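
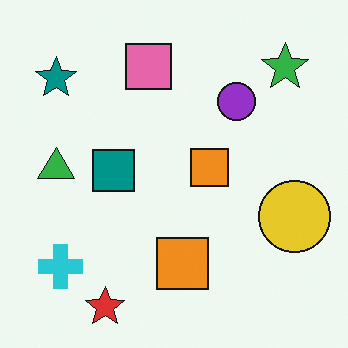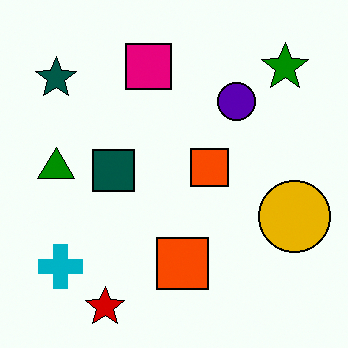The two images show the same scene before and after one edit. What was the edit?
The second image is the first boosted in contrast.

Tones are pushed away from mid-grey across the whole image — a global contrast change.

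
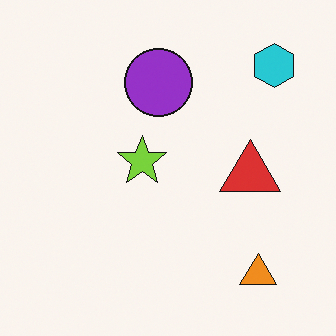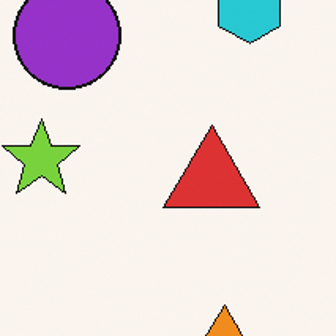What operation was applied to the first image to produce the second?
The transformation is: cropped to a modestly smaller region and rescaled.

The visible shapes are larger and the field of view is narrower; shapes near the original edges may be partly or wholly outside the frame — a crop-and-rescale.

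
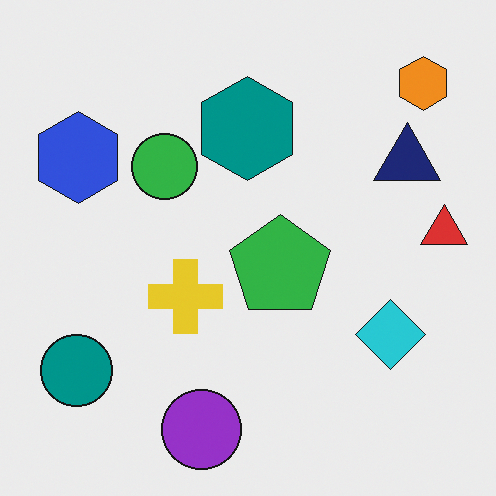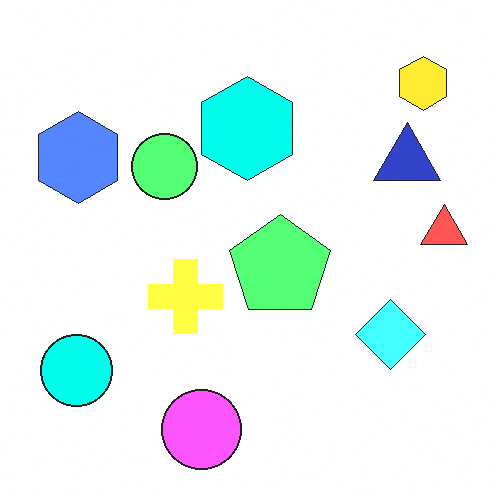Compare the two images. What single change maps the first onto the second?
The transformation is: brightened a lot.

Every pixel — background and shapes alike — is uniformly brightened.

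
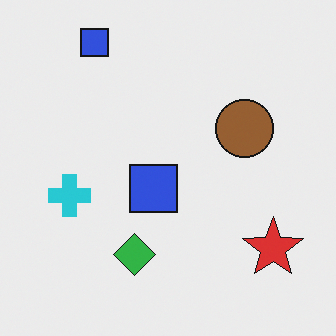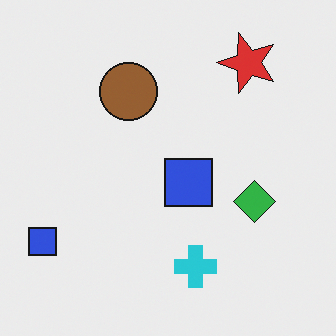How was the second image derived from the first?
This is the original image rotated 90° counter-clockwise.

The red star sits in the bottom-right of the first image and the top-right of the second — consistent with a whole-image 90° counter-clockwise rotation.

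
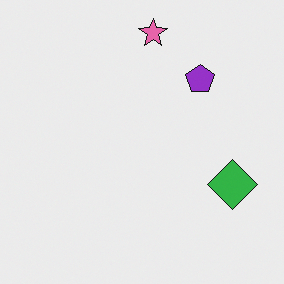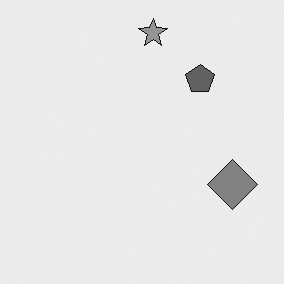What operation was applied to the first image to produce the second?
This is the original image converted to grayscale.

All color is removed — every shape is now a shade of grey.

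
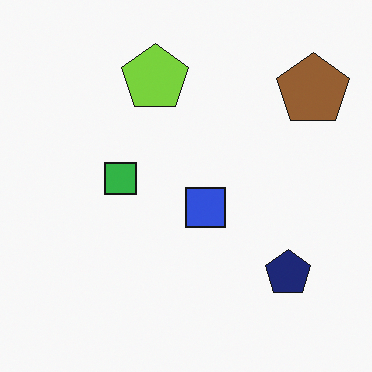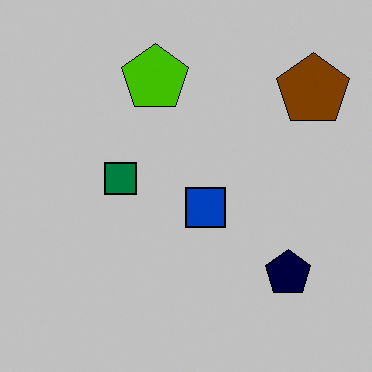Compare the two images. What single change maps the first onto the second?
The second image is the first heavily posterized to just a handful of flat colors.

Each flat color has snapped to a coarser quantized level — most visibly, the near-white background has dropped to a flat grey.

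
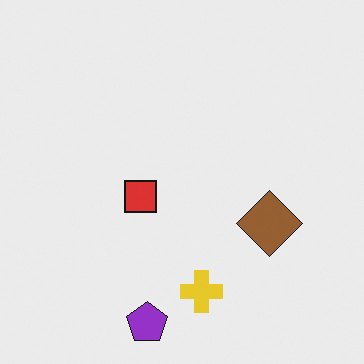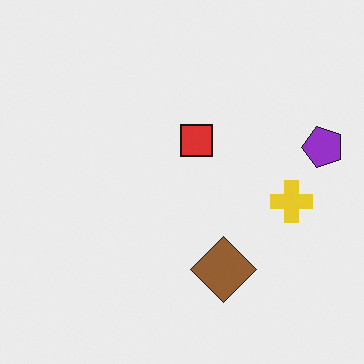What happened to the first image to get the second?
It was transposed (reflected across the top-left ↔ bottom-right diagonal).

Shapes have swapped their row and column positions — what was in the top-right is now in the bottom-left — a diagonal reflection.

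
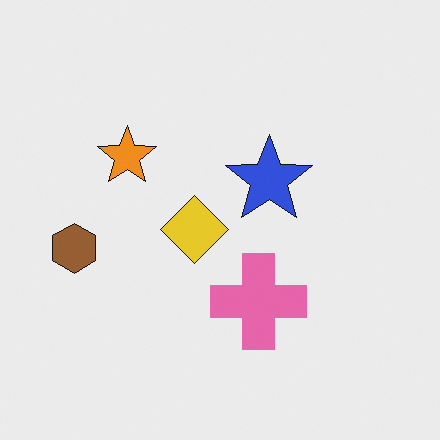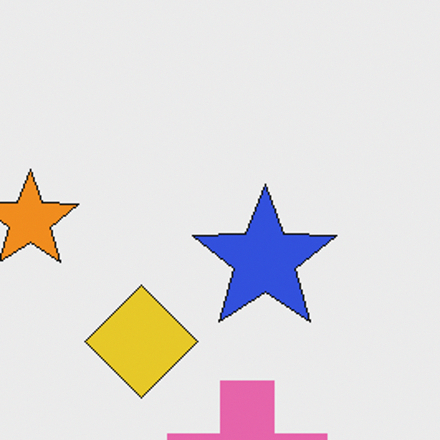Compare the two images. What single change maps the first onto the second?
The transformation is: cropped tightly and scaled back up.

The visible shapes are larger and the field of view is narrower; shapes near the original edges may be partly or wholly outside the frame — a crop-and-rescale.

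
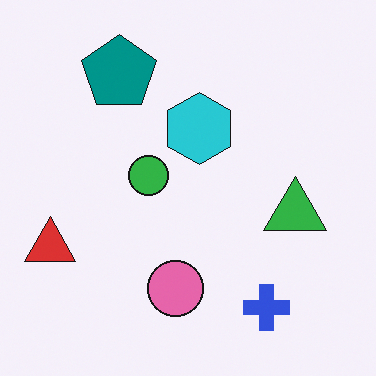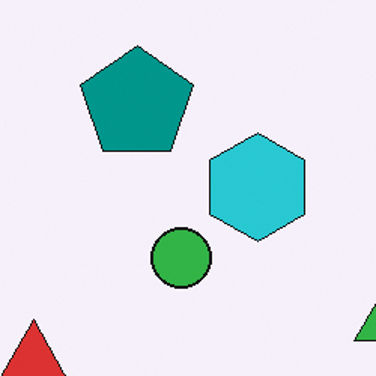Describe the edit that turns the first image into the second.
The transformation is: cropped slightly and scaled back up.

The visible shapes are larger and the field of view is narrower; shapes near the original edges may be partly or wholly outside the frame — a crop-and-rescale.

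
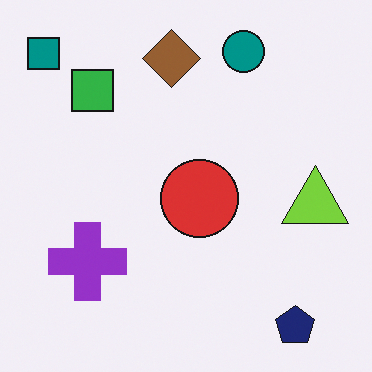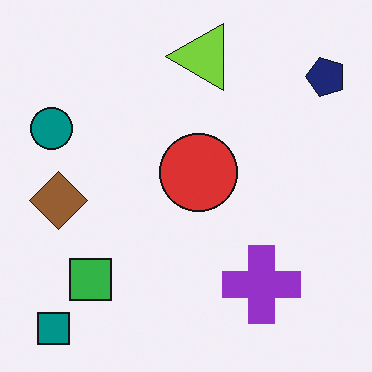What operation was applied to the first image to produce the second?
The image was rotated 90° counter-clockwise.

The teal square sits in the top-left of the first image and the bottom-left of the second — consistent with a whole-image 90° counter-clockwise rotation.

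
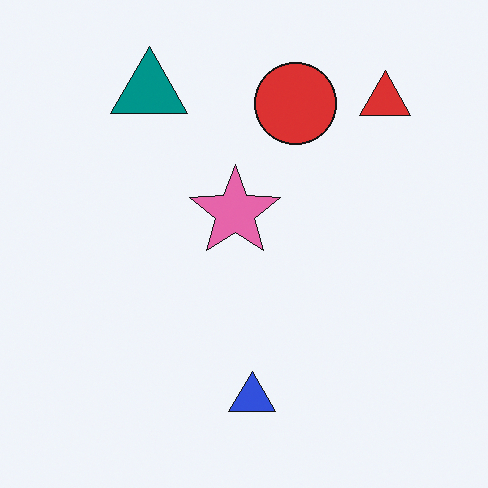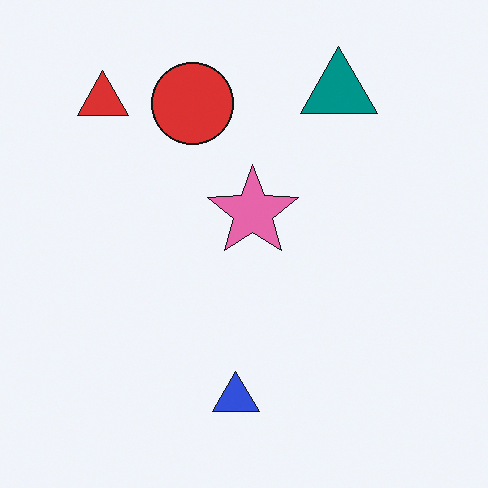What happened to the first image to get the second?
This is the original image flipped horizontally (left ↔ right).

The red triangle is in the top-right of the first image and the top-left of the second — shapes on opposite sides of the vertical midline have swapped in a mirror flip.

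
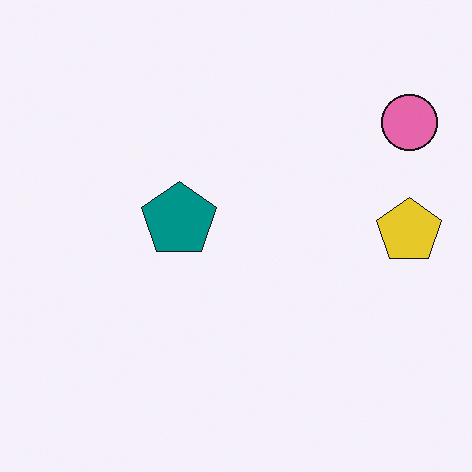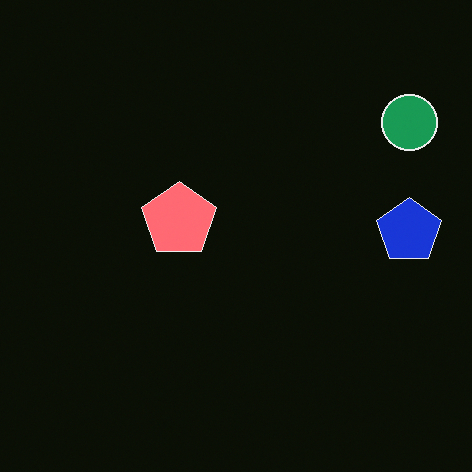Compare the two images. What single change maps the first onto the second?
The transformation is: color-inverted (negative).

The light background has become dark and every shape's color is its complement — a photographic negative.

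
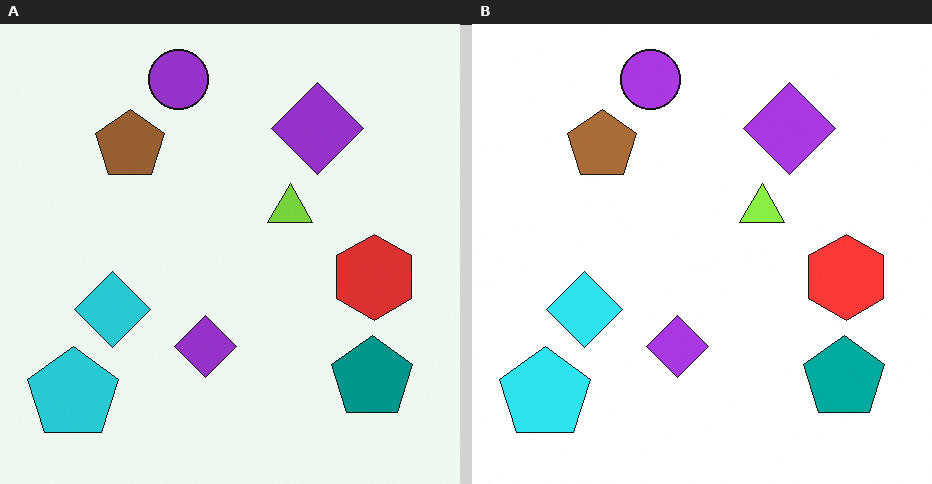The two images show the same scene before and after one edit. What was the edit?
It was brightened a little.

Every pixel — background and shapes alike — is uniformly brightened.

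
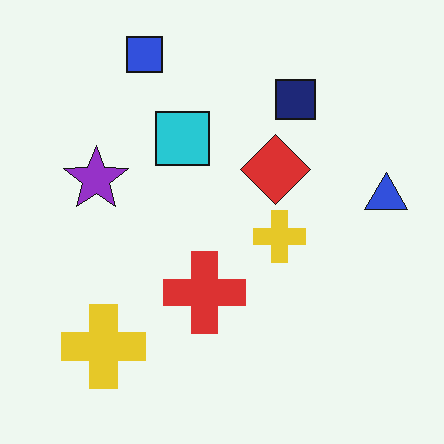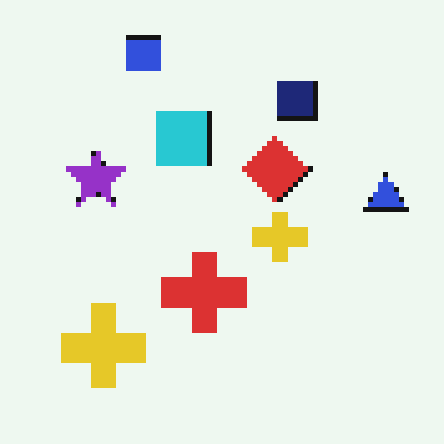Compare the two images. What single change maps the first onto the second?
Lightly pixelated (a mild mosaic effect).

Shapes are reduced to large square blocks; fine edges and outlines are lost — a downscale-then-upscale (mosaic) effect.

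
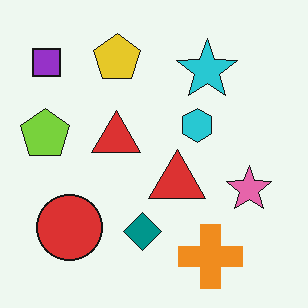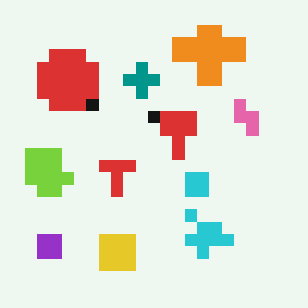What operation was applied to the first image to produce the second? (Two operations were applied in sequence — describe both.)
It was flipped vertically (top ↔ bottom), then heavily pixelated into large blocks.

The orange cross is in the bottom-right of the first image and the top-right of the second — shapes on opposite sides of the horizontal midline have swapped in a mirror flip. Shapes are reduced to large square blocks; fine edges and outlines are lost — a downscale-then-upscale (mosaic) effect.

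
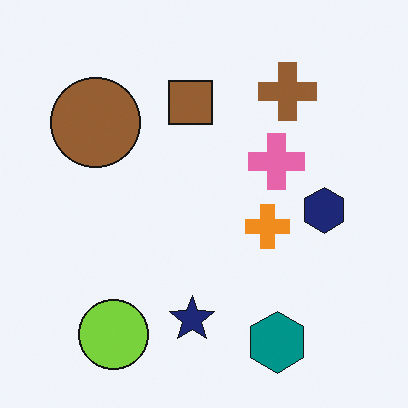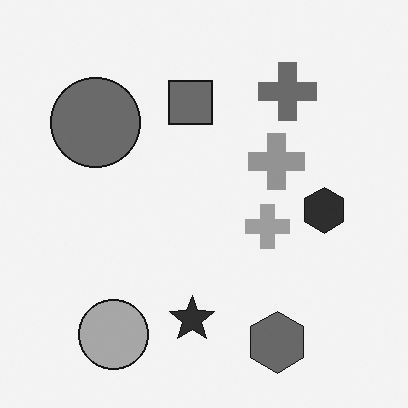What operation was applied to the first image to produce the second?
The image was converted to grayscale.

All color is removed — every shape is now a shade of grey.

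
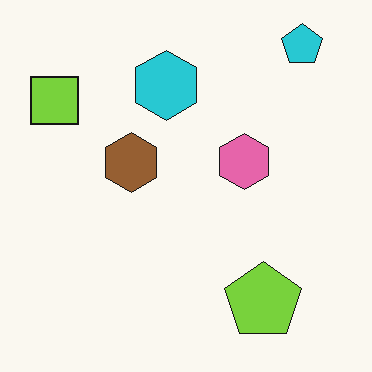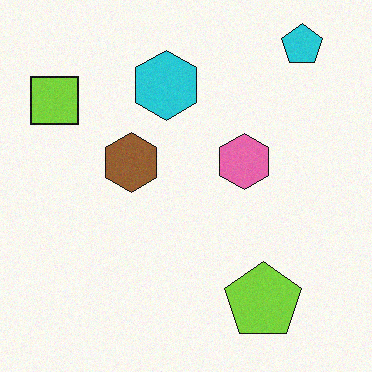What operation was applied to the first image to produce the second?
It was degraded with subtle gaussian noise.

Random speckle covers the whole image, including the flat background.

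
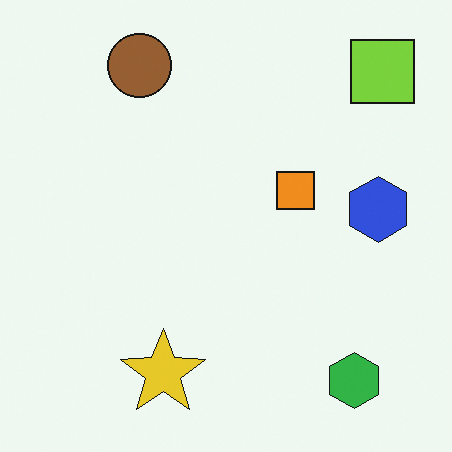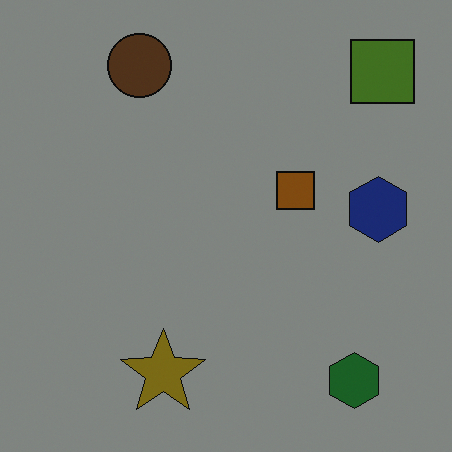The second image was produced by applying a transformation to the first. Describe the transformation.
The image was darkened a lot.

Every pixel — background and shapes alike — is uniformly darkened.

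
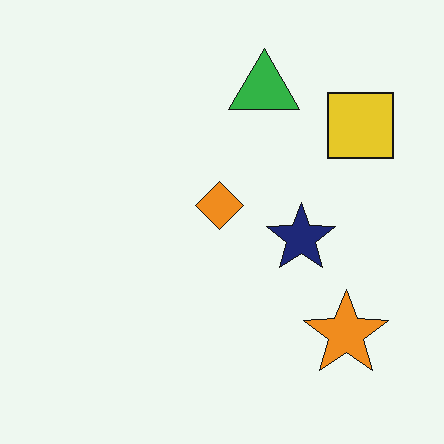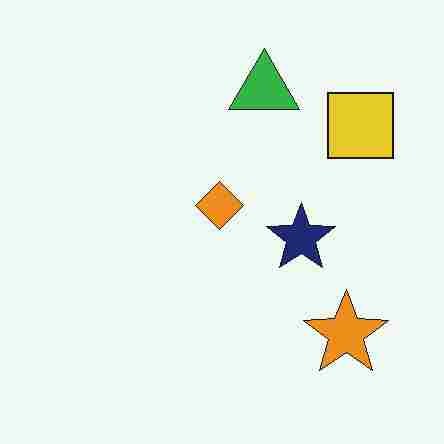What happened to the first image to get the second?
Degraded with heavy JPEG compression.

Blocky 8×8 compression artifacts appear around shape edges and the flat background shows ringing — characteristic JPEG degradation.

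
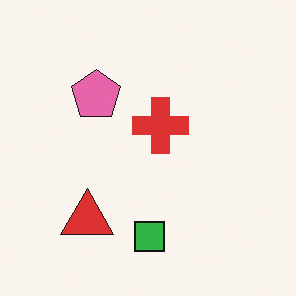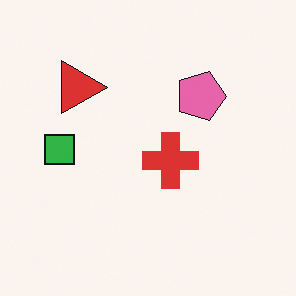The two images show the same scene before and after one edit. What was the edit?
The transformation is: rotated 90° clockwise.

The red triangle sits in the bottom-left of the first image and the top-left of the second — consistent with a whole-image 90° clockwise rotation.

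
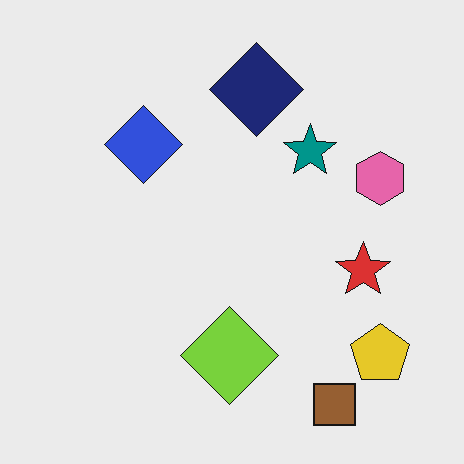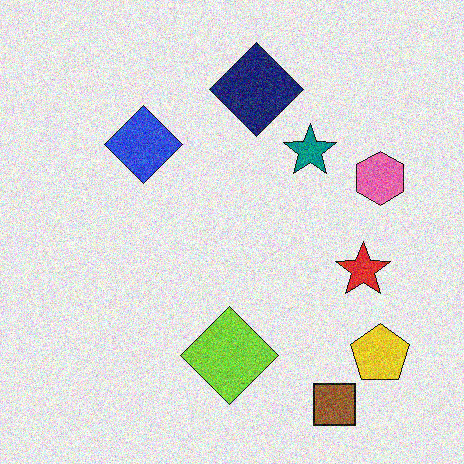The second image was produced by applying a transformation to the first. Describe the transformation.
Degraded with moderate additive noise.

Random speckle covers the whole image, including the flat background.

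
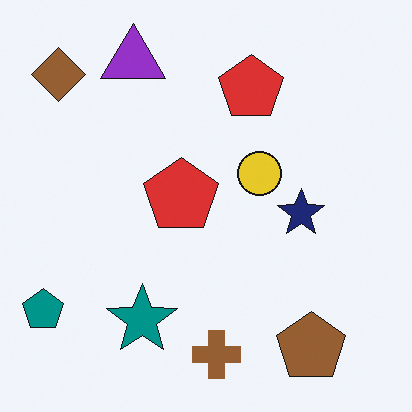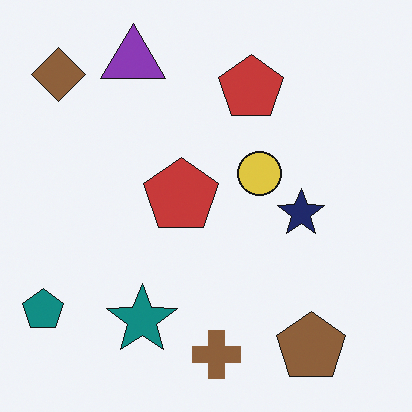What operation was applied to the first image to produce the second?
The image was slightly desaturated.

All colors are more muted and greyish — a global saturation change.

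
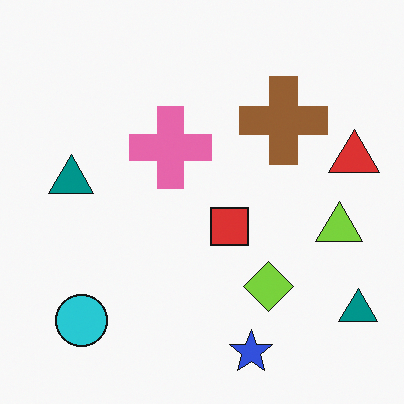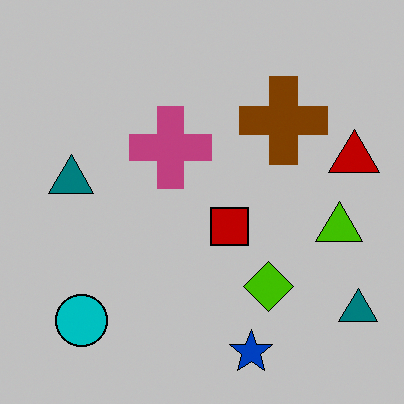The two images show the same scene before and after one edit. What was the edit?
The transformation is: aggressively posterized.

Each flat color has snapped to a coarser quantized level — most visibly, the near-white background has dropped to a flat grey.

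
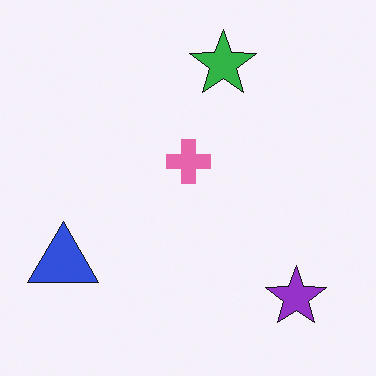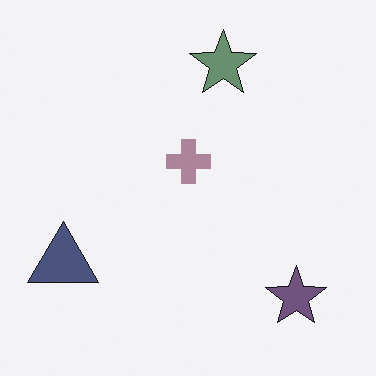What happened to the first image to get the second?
Made much more muted (saturation change).

All colors are more muted and greyish — a global saturation change.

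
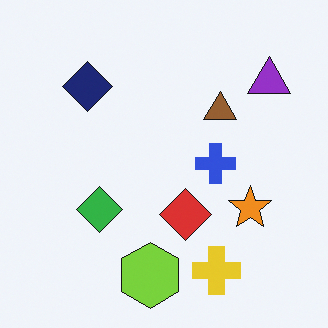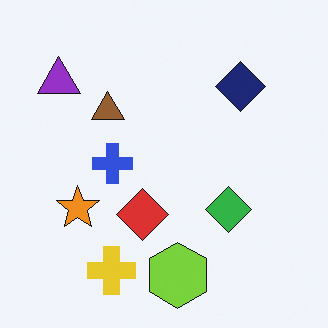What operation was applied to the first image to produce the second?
This is the original image flipped horizontally (left ↔ right).

The purple triangle is in the top-right of the first image and the top-left of the second — shapes on opposite sides of the vertical midline have swapped in a mirror flip.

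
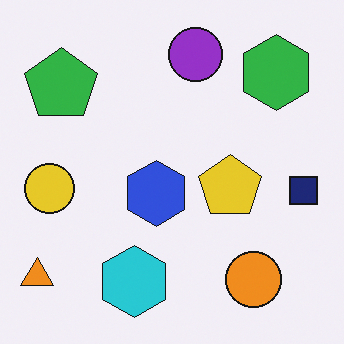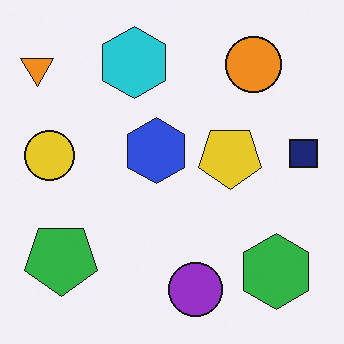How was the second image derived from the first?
Flipped vertically (top ↔ bottom).

The purple circle is in the top of the first image and the bottom of the second — shapes on opposite sides of the horizontal midline have swapped in a mirror flip.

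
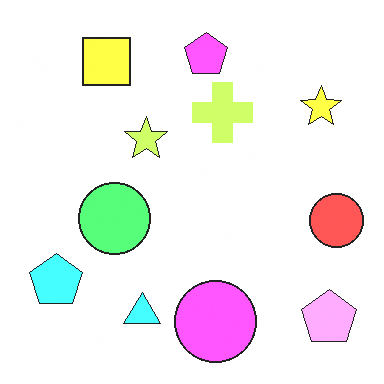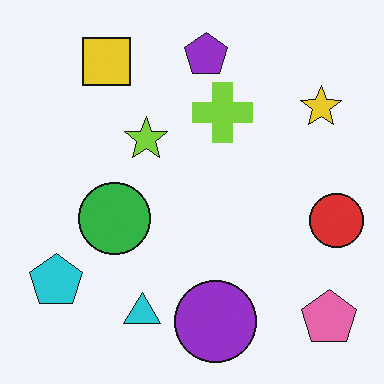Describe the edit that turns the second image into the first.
This is the original image brightened a lot.

Every pixel — background and shapes alike — is uniformly brightened.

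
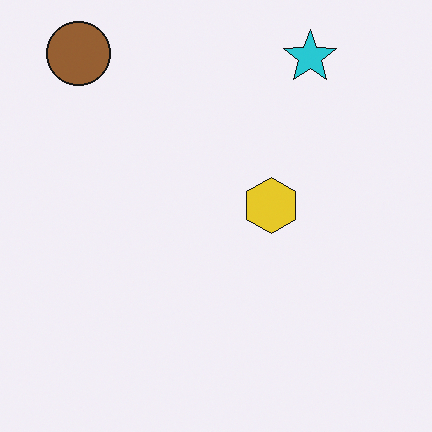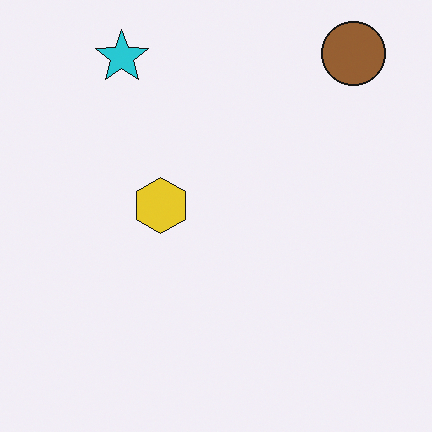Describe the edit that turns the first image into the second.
It was flipped horizontally (left ↔ right).

The brown circle is in the top-left of the first image and the top-right of the second — shapes on opposite sides of the vertical midline have swapped in a mirror flip.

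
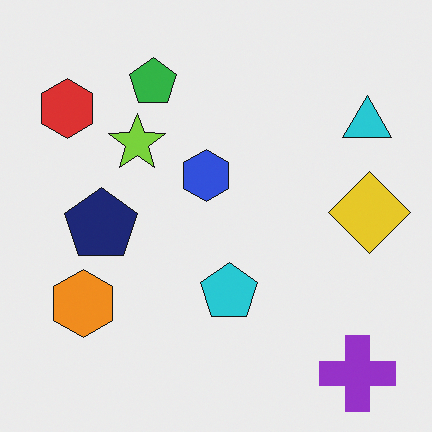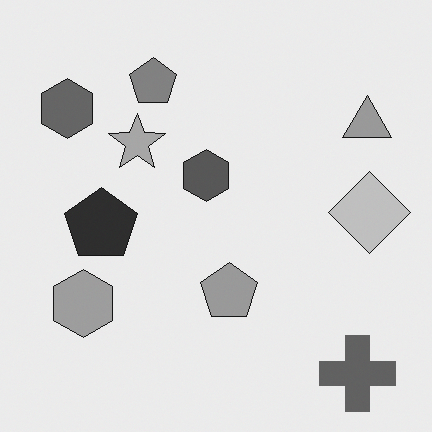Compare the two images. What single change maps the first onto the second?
The transformation is: converted to grayscale.

All color is removed — every shape is now a shade of grey.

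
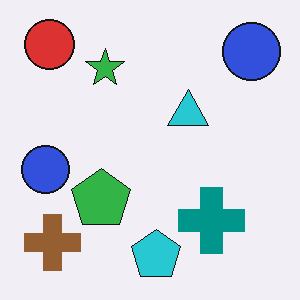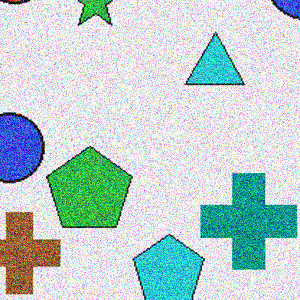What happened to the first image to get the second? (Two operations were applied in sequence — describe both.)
The transformation is: cropped to a modestly smaller region and rescaled, then degraded with a thick layer of grain.

The visible shapes are larger and the field of view is narrower; shapes near the original edges may be partly or wholly outside the frame — a crop-and-rescale. Random speckle covers the whole image, including the flat background.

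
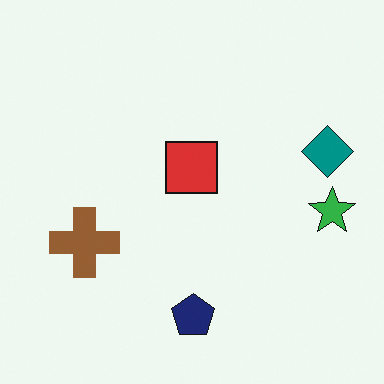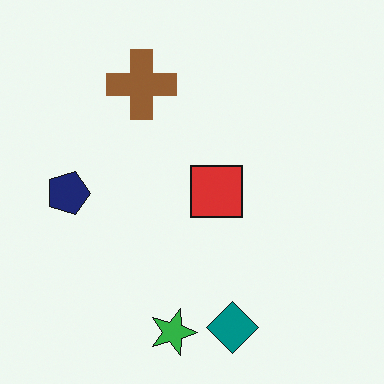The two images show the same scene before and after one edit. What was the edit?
This is the original image rotated 90° clockwise.

The green star sits in the right of the first image and the bottom of the second — consistent with a whole-image 90° clockwise rotation.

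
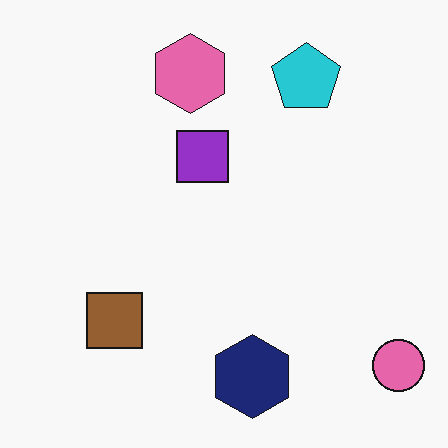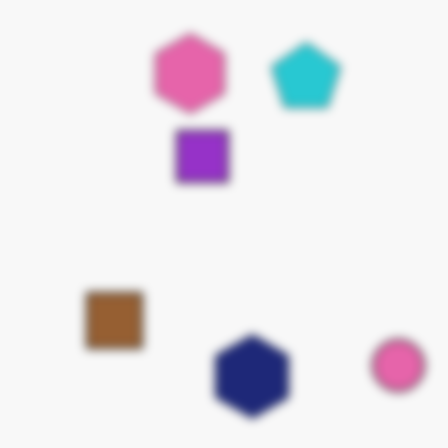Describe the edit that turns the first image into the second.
It was strongly gaussian-blurred.

Shape edges and outlines are uniformly softened across the whole image.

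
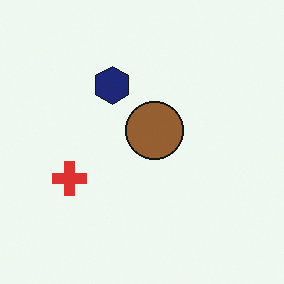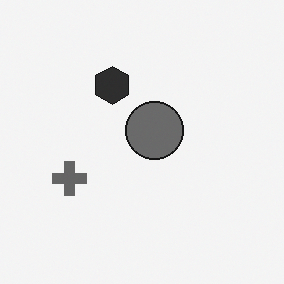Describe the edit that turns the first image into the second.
The transformation is: converted to grayscale.

All color is removed — every shape is now a shade of grey.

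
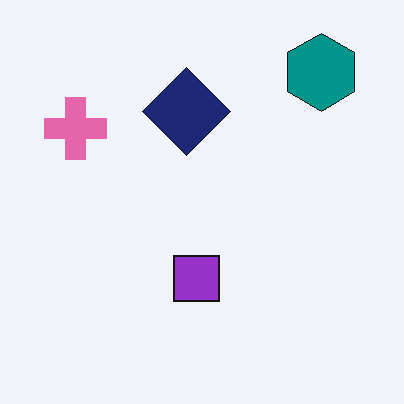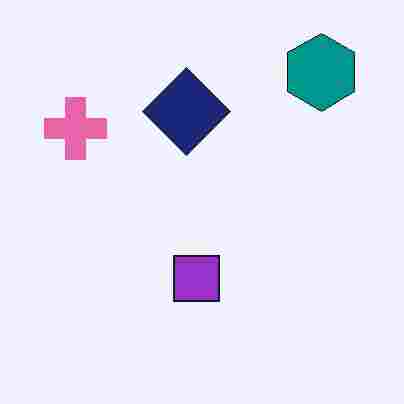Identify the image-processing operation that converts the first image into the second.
It was degraded with heavy JPEG compression.

Blocky 8×8 compression artifacts appear around shape edges and the flat background shows ringing — characteristic JPEG degradation.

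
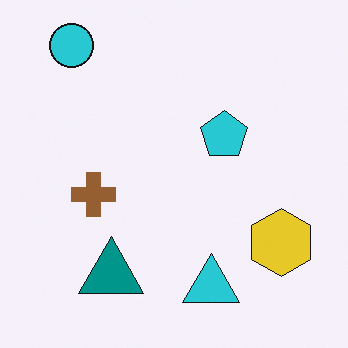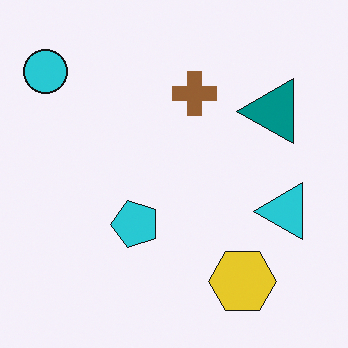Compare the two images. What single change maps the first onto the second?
The image was transposed (reflected across the top-left ↔ bottom-right diagonal).

Shapes have swapped their row and column positions — what was in the top-right is now in the bottom-left — a diagonal reflection.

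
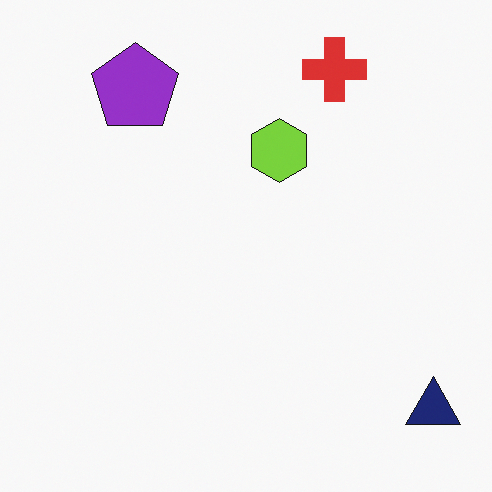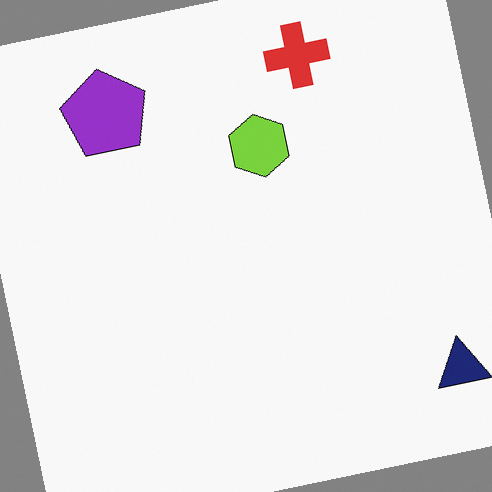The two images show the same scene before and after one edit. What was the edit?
Rotated counter-clockwise by a small amount.

Every shape is tilted by the same angle and the image corners show triangular fill wedges — a whole-image rotation by a non-right angle.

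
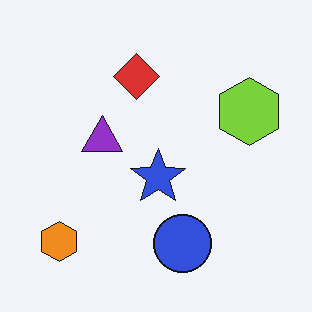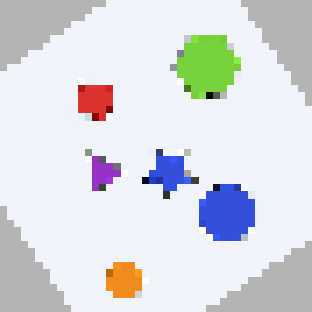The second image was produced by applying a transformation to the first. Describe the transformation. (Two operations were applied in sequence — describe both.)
This is the original image rotated counter-clockwise by a large amount — several tens of degrees, then moderately pixelated.

Every shape is tilted by the same angle and the image corners show triangular fill wedges — a whole-image rotation by a non-right angle. Shapes are reduced to large square blocks; fine edges and outlines are lost — a downscale-then-upscale (mosaic) effect.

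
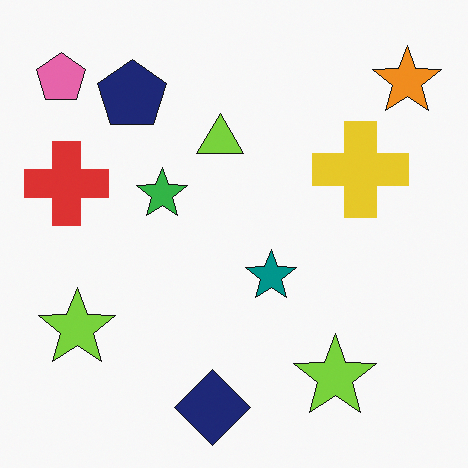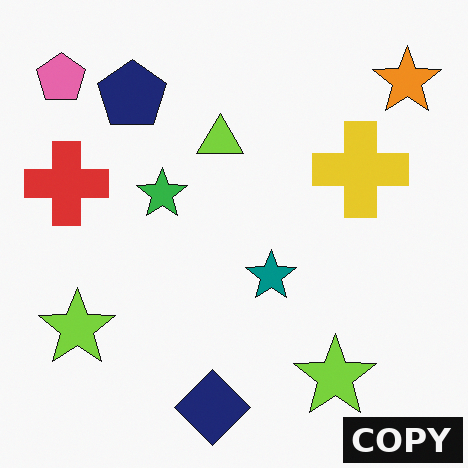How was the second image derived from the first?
This is the original image watermarked with the text "COPY" in the lower-right corner.

A dark label reading "COPY" appears in the lower-right corner.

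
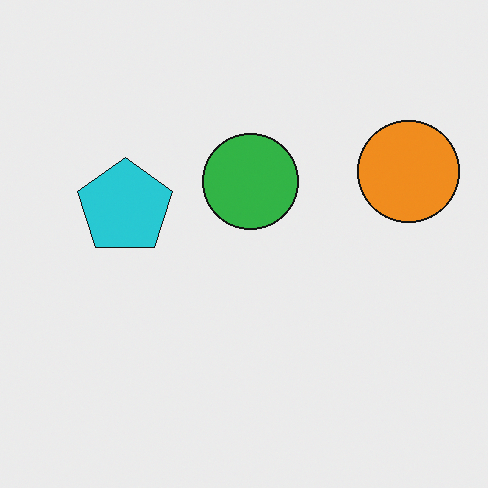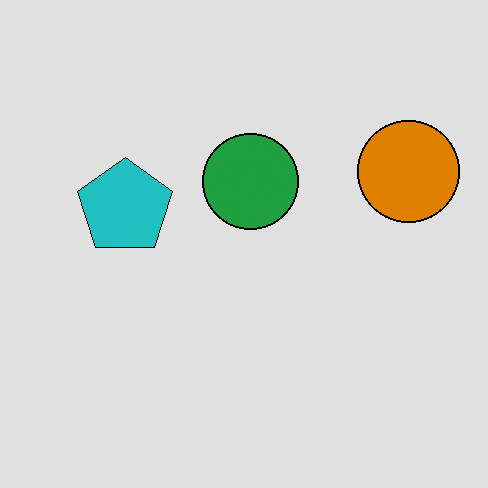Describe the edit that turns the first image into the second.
The image was moderately posterized.

Each flat color has snapped to a coarser quantized level — most visibly, the near-white background has dropped to a flat grey.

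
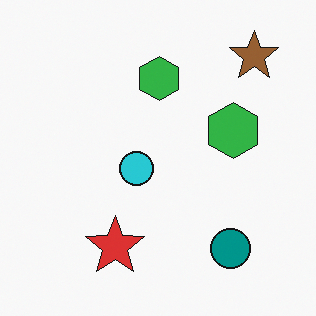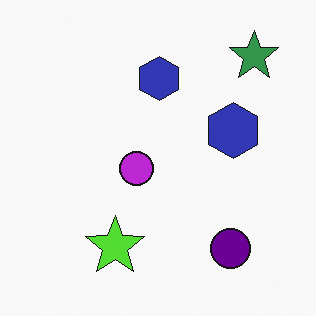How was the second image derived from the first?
The image was hue-shifted through roughly a third of the color wheel.

Every shape's color has rotated by the same amount around the hue wheel — a uniform hue shift.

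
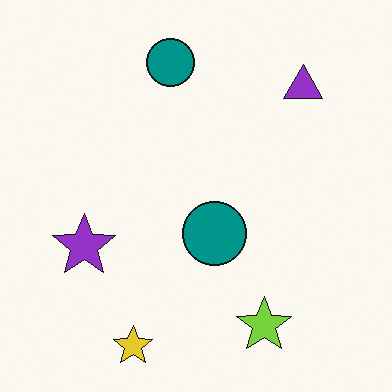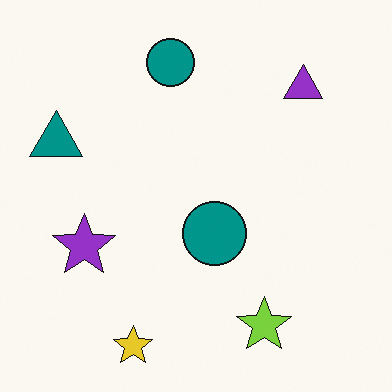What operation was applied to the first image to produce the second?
The transformation is: overlaid with an additional teal triangle.

A teal triangle appears in the second image that is absent from the first.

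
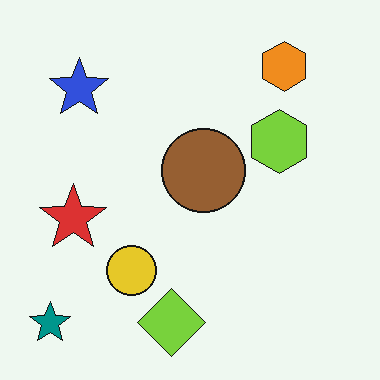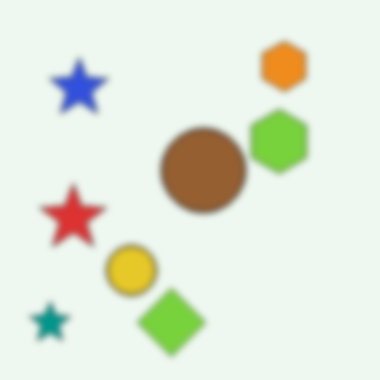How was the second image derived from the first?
The image was moderately blurred.

Shape edges and outlines are uniformly softened across the whole image.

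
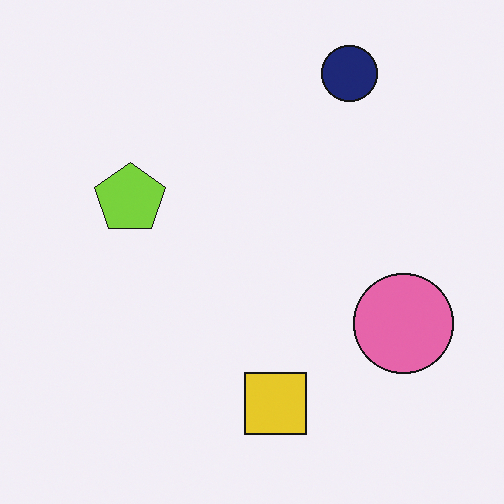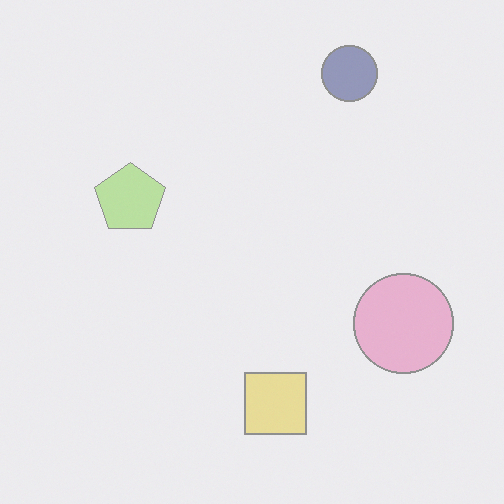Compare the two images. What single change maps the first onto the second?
The image was washed out (contrast reduced).

Tones are pushed toward mid-grey across the whole image — a global contrast change.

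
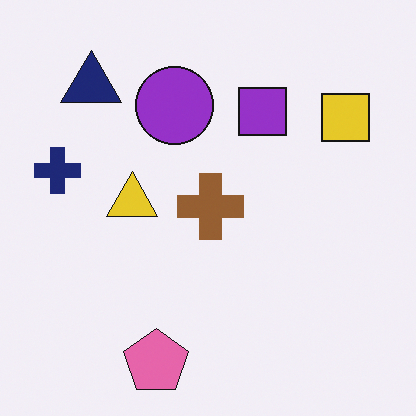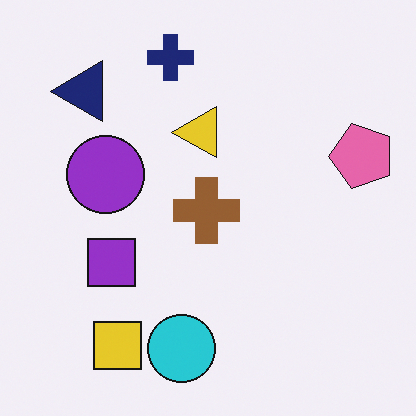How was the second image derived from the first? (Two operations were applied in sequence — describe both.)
It was transposed (reflected across the top-left ↔ bottom-right diagonal), then overlaid with an additional cyan circle.

Shapes have swapped their row and column positions — what was in the top-right is now in the bottom-left — a diagonal reflection. A cyan circle appears in the second image that is absent from the first.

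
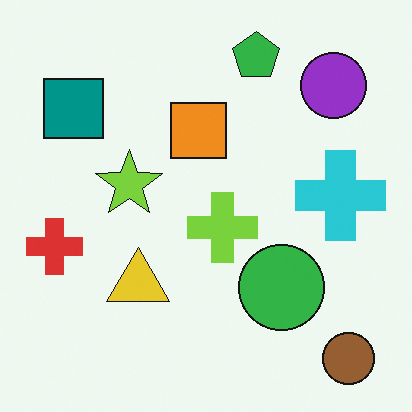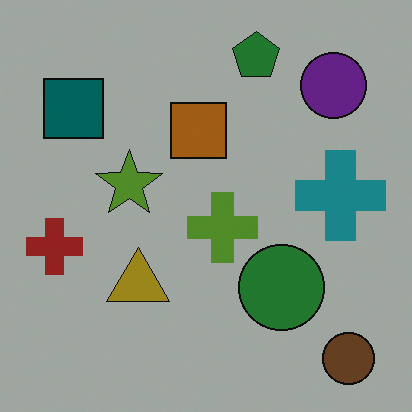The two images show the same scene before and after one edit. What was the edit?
Darkened a lot.

Every pixel — background and shapes alike — is uniformly darkened.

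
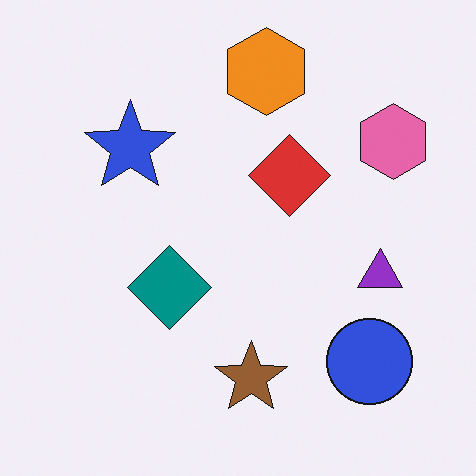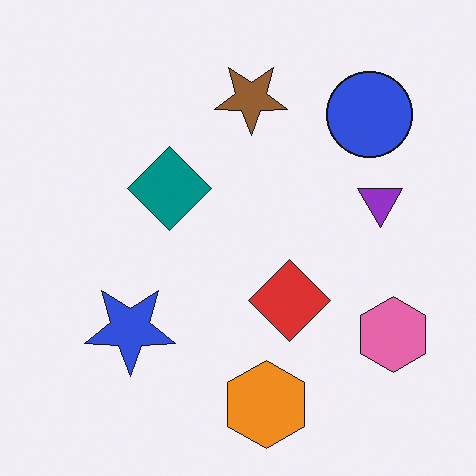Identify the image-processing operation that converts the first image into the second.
Flipped vertically (top ↔ bottom).

The orange hexagon is in the top of the first image and the bottom of the second — shapes on opposite sides of the horizontal midline have swapped in a mirror flip.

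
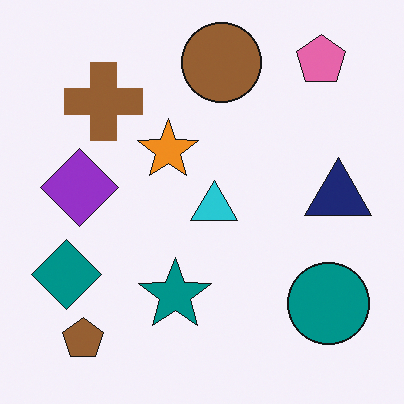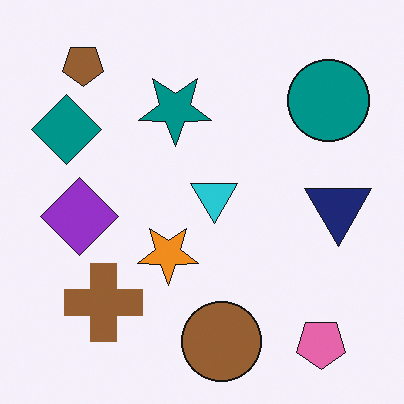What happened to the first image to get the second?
The transformation is: flipped vertically (top ↔ bottom).

The pink pentagon is in the top-right of the first image and the bottom-right of the second — shapes on opposite sides of the horizontal midline have swapped in a mirror flip.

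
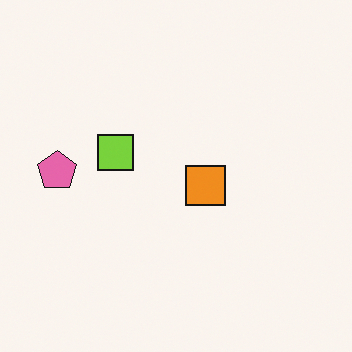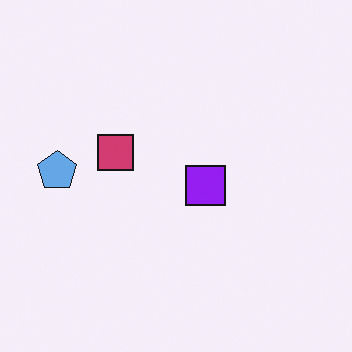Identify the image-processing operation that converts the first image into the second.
It was hue-shifted by a large amount.

Every shape's color has rotated by the same amount around the hue wheel — a uniform hue shift.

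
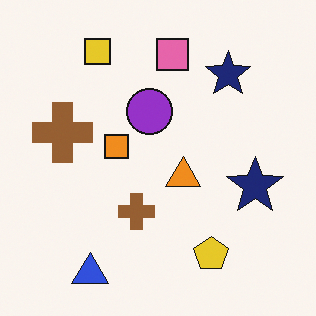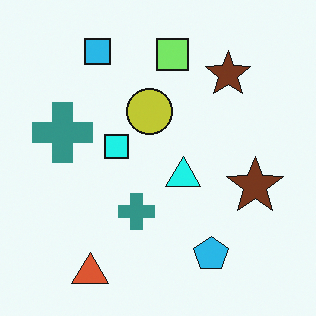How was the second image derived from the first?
The second image is the first hue-shifted by a moderate amount.

Every shape's color has rotated by the same amount around the hue wheel — a uniform hue shift.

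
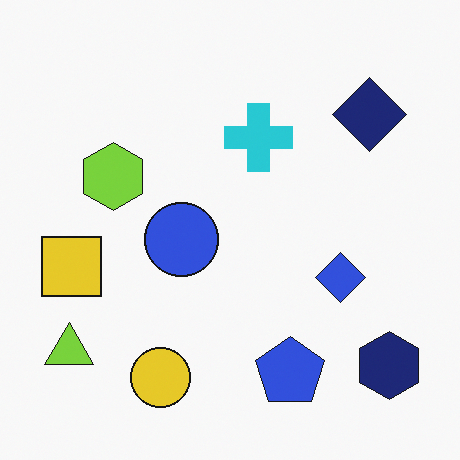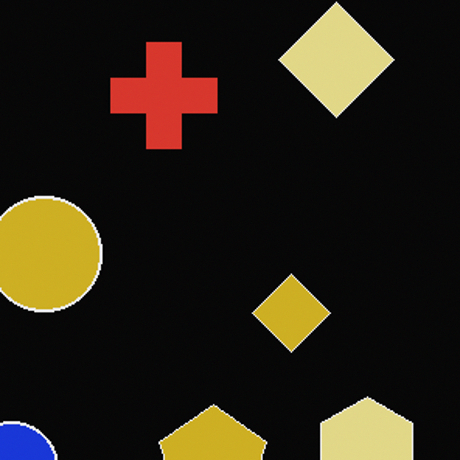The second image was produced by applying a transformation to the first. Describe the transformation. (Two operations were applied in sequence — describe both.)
The transformation is: cropped slightly and scaled back up, then color-inverted (negative).

The visible shapes are larger and the field of view is narrower; shapes near the original edges may be partly or wholly outside the frame — a crop-and-rescale. The light background has become dark and every shape's color is its complement — a photographic negative.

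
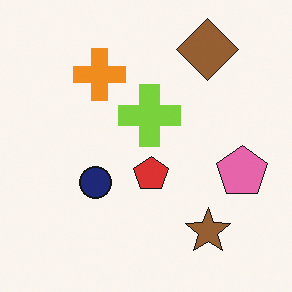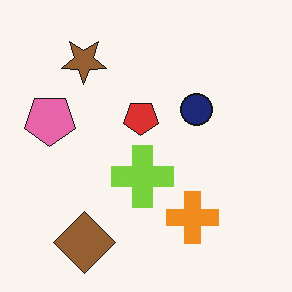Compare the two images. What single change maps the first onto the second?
The image was rotated 180°.

The brown diamond sits in the top-right of the first image and the bottom-left of the second — consistent with a whole-image 180° rotation.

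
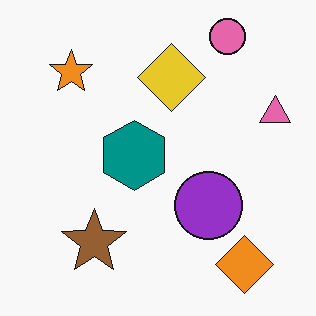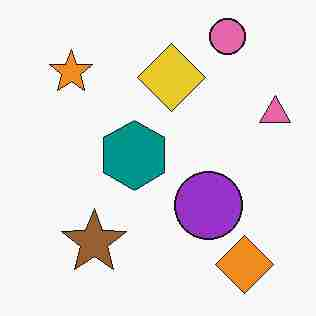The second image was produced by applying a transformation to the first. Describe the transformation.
The transformation is: degraded with heavy JPEG compression.

Blocky 8×8 compression artifacts appear around shape edges and the flat background shows ringing — characteristic JPEG degradation.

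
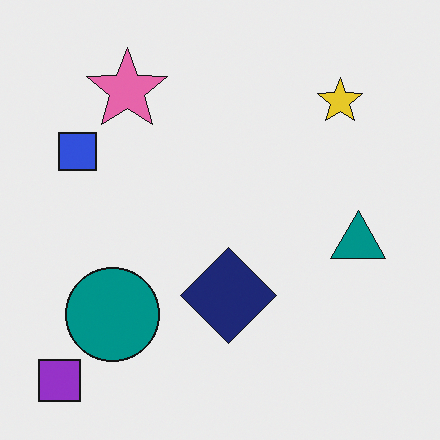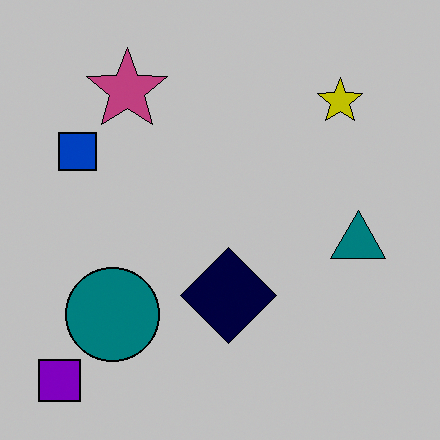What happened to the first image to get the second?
It was heavily posterized to just a handful of flat colors.

Each flat color has snapped to a coarser quantized level — most visibly, the near-white background has dropped to a flat grey.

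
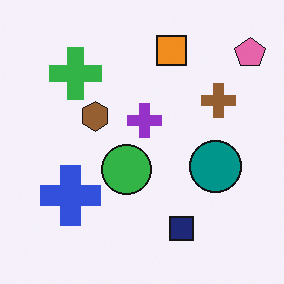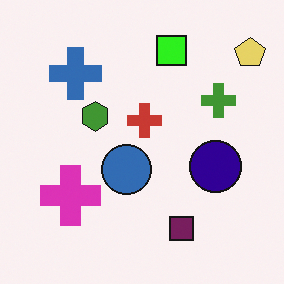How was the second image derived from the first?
The second image is the first hue-shifted through roughly a third of the color wheel.

Every shape's color has rotated by the same amount around the hue wheel — a uniform hue shift.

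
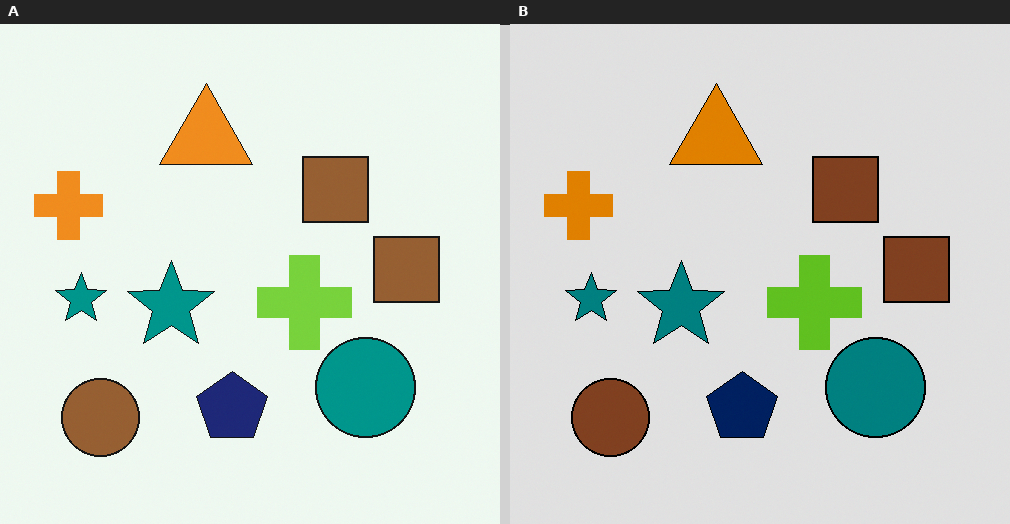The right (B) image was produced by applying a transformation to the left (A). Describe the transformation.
The right (B) image is the left (A) moderately posterized.

Each flat color has snapped to a coarser quantized level — most visibly, the near-white background has dropped to a flat grey.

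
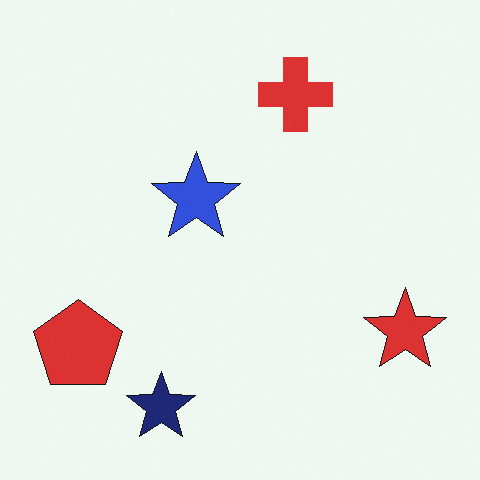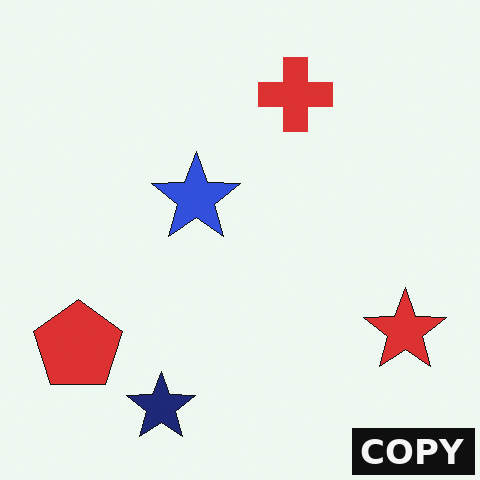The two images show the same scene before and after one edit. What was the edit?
This is the original image watermarked with the text "COPY" in the lower-right corner.

A dark label reading "COPY" appears in the lower-right corner.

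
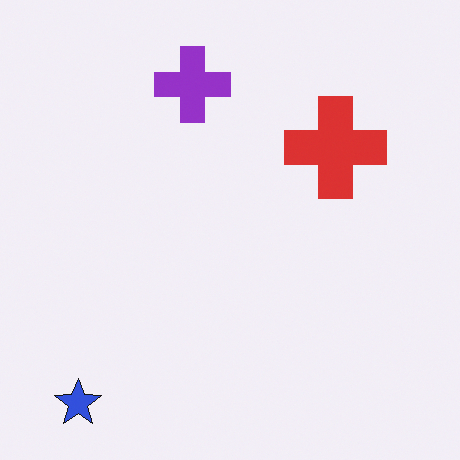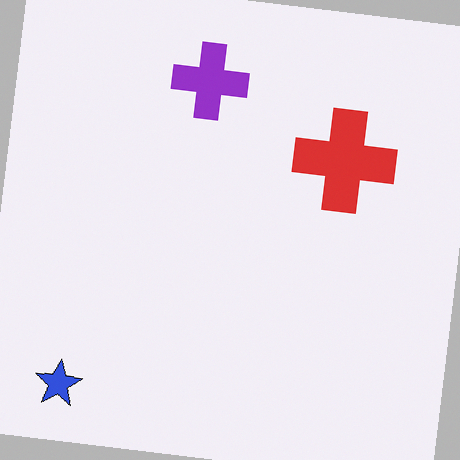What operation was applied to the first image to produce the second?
It was rotated clockwise by a small amount.

Every shape is tilted by the same angle and the image corners show triangular fill wedges — a whole-image rotation by a non-right angle.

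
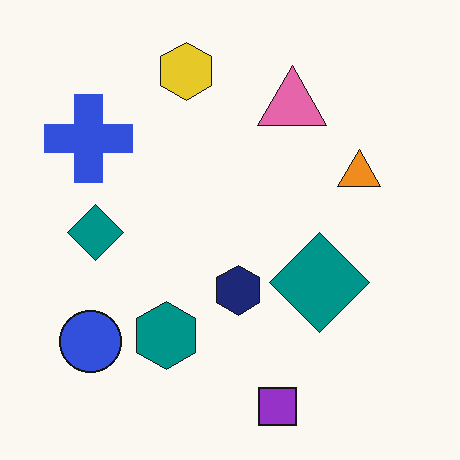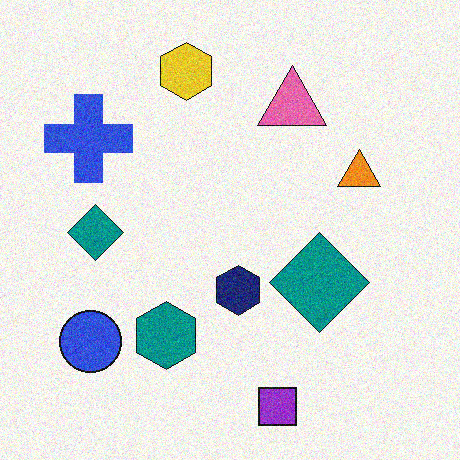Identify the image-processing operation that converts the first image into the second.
It was degraded with moderate additive noise.

Random speckle covers the whole image, including the flat background.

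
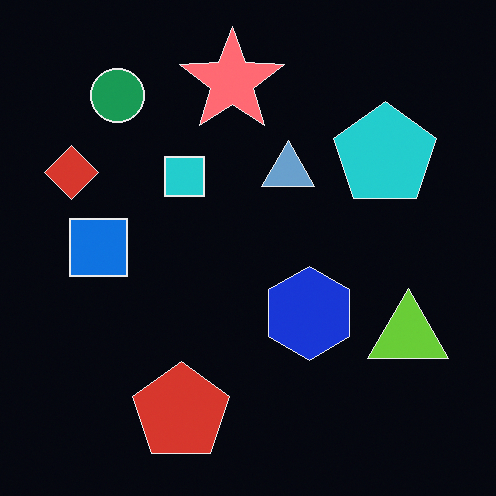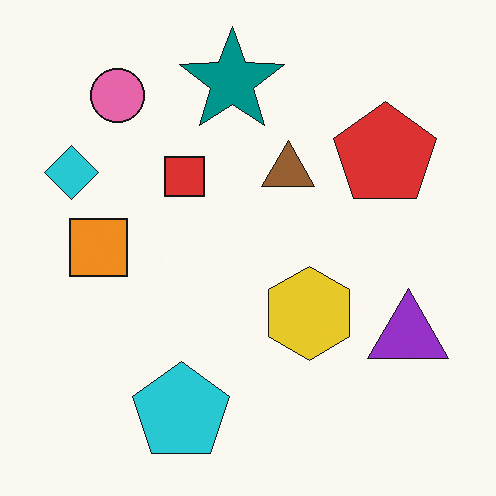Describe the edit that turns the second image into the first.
The image was color-inverted (negative).

The light background has become dark and every shape's color is its complement — a photographic negative.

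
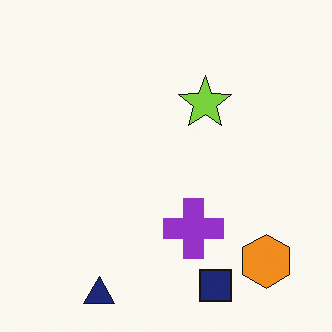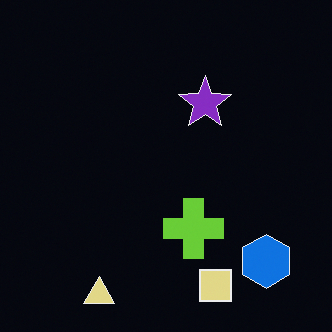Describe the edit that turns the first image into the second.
The transformation is: color-inverted (negative).

The light background has become dark and every shape's color is its complement — a photographic negative.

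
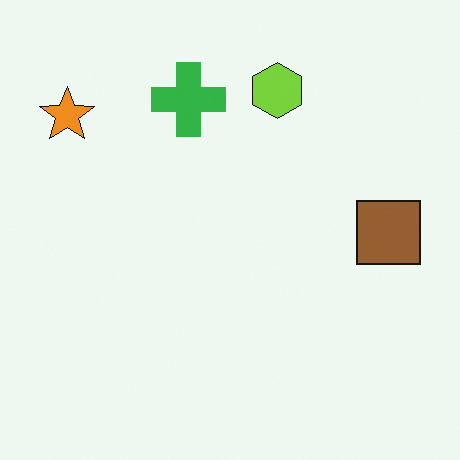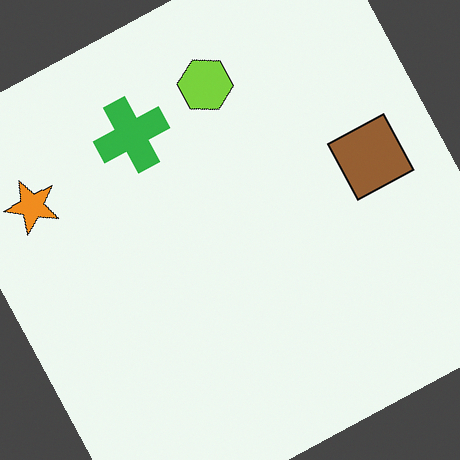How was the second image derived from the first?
The image was rotated counter-clockwise by a clearly visible amount.

Every shape is tilted by the same angle and the image corners show triangular fill wedges — a whole-image rotation by a non-right angle.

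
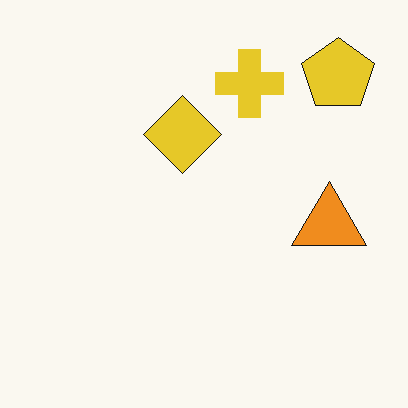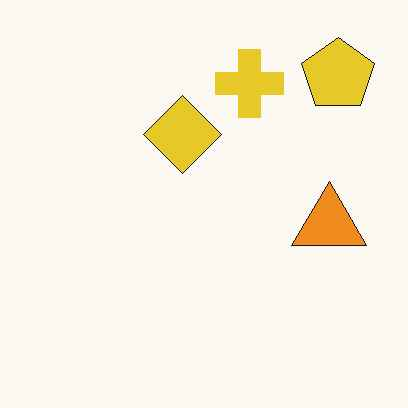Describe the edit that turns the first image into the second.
The second image is the first JPEG-compressed with visible artifacts.

Blocky 8×8 compression artifacts appear around shape edges and the flat background shows ringing — characteristic JPEG degradation.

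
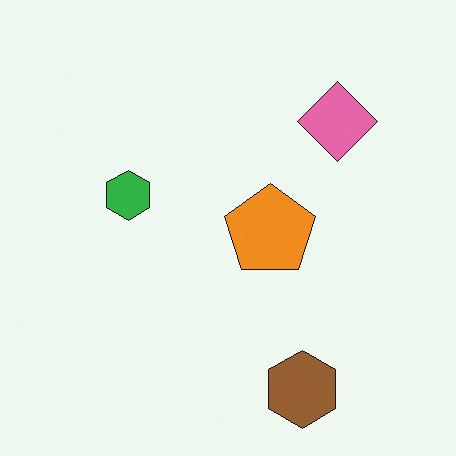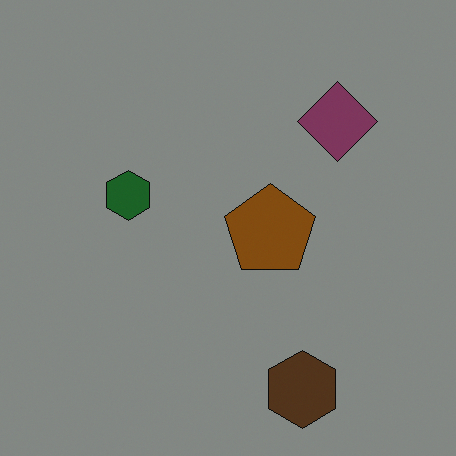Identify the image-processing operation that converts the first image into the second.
The transformation is: darkened a lot.

Every pixel — background and shapes alike — is uniformly darkened.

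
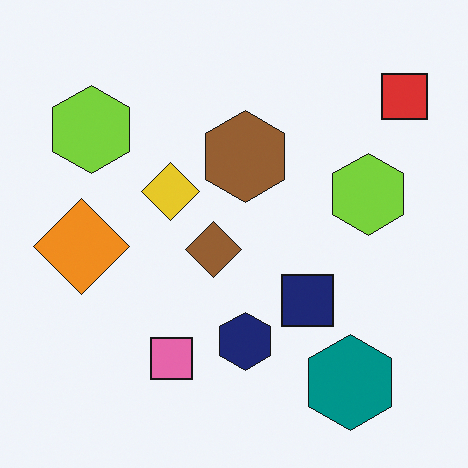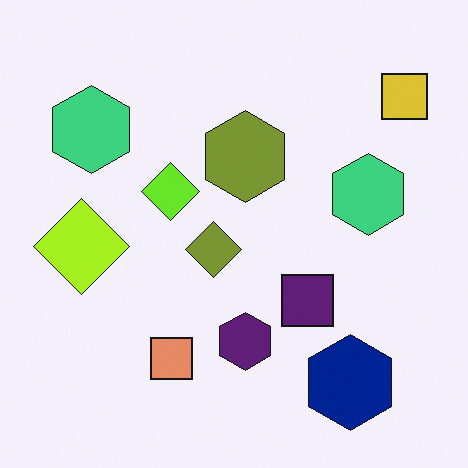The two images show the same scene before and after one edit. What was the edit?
The image was hue-shifted slightly.

Every shape's color has rotated by the same amount around the hue wheel — a uniform hue shift.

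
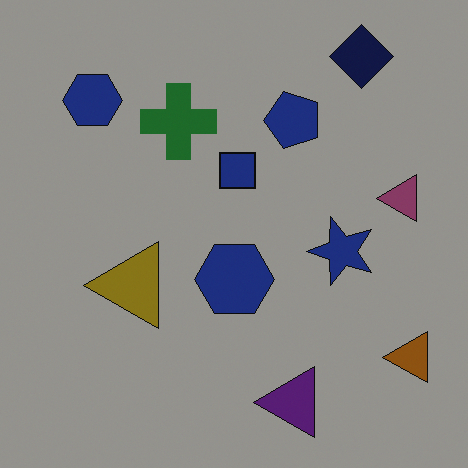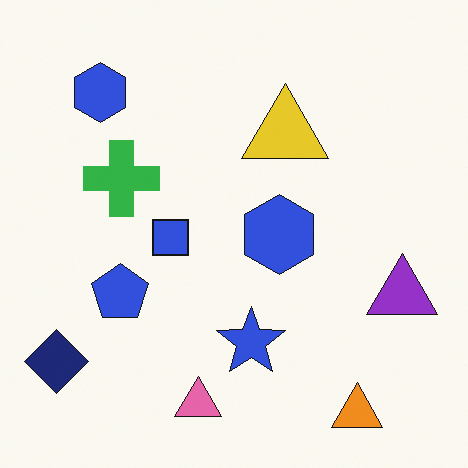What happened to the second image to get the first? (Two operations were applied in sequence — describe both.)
The transformation is: darkened a lot, then transposed (reflected across the top-left ↔ bottom-right diagonal).

Every pixel — background and shapes alike — is uniformly darkened. Shapes have swapped their row and column positions — what was in the top-right is now in the bottom-left — a diagonal reflection.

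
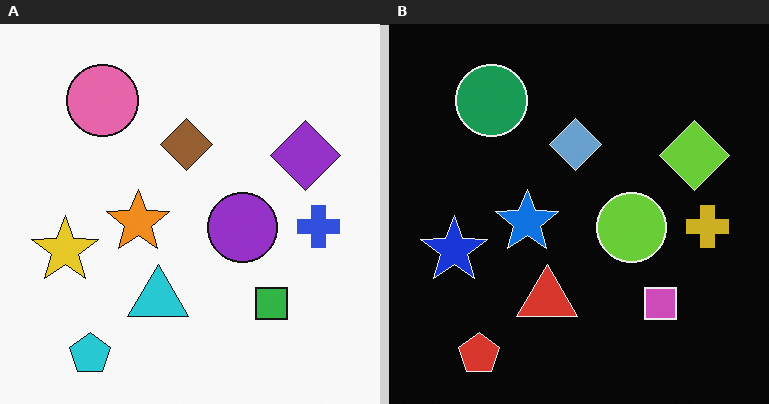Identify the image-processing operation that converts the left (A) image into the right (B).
The transformation is: color-inverted (negative).

The light background has become dark and every shape's color is its complement — a photographic negative.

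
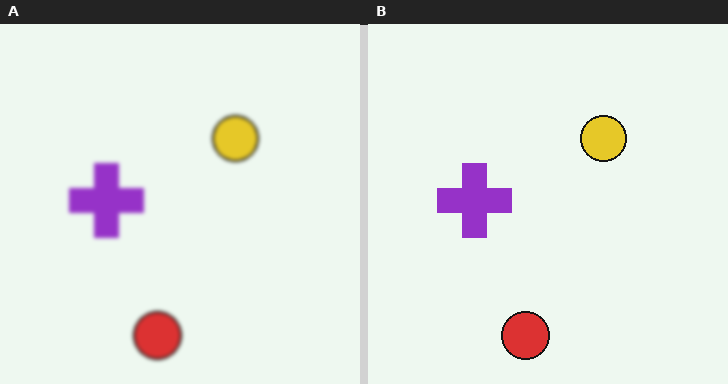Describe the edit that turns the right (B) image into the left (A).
The image was slightly softened.

Shape edges and outlines are uniformly softened across the whole image.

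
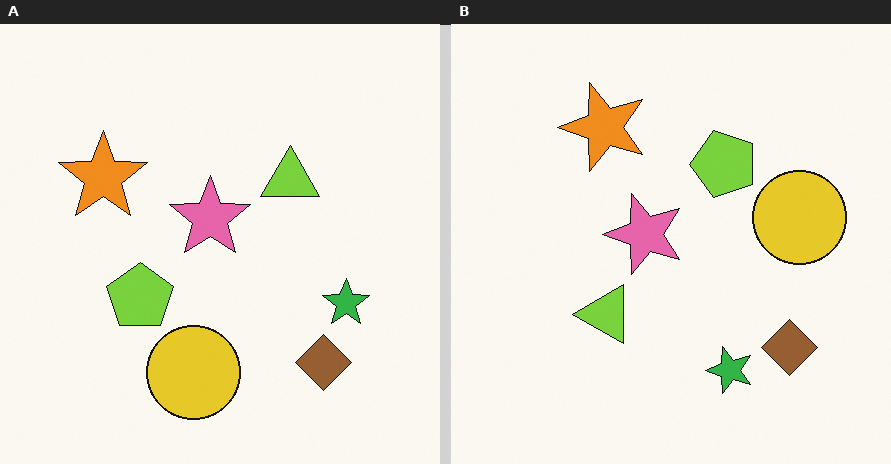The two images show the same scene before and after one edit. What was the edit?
Transposed (reflected across the top-left ↔ bottom-right diagonal).

Shapes have swapped their row and column positions — what was in the top-right is now in the bottom-left — a diagonal reflection.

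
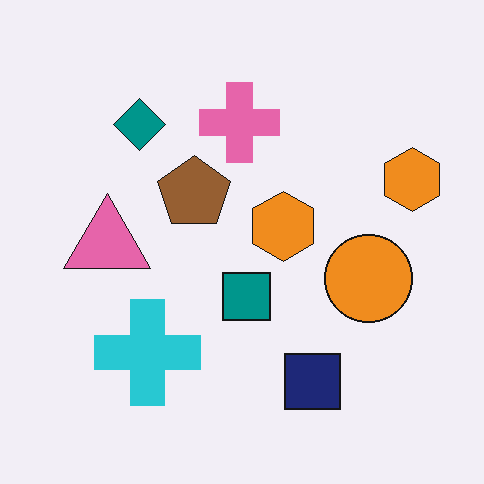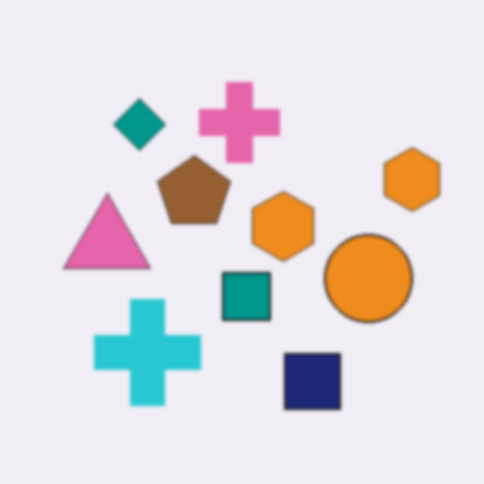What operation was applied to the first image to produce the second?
The image was lightly blurred.

Shape edges and outlines are uniformly softened across the whole image.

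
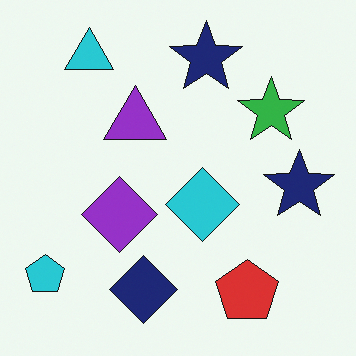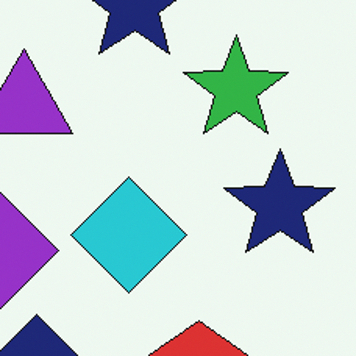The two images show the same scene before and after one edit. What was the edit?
The image was cropped slightly and scaled back up.

The visible shapes are larger and the field of view is narrower; shapes near the original edges may be partly or wholly outside the frame — a crop-and-rescale.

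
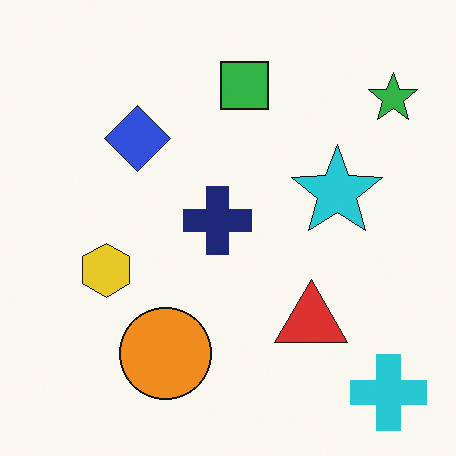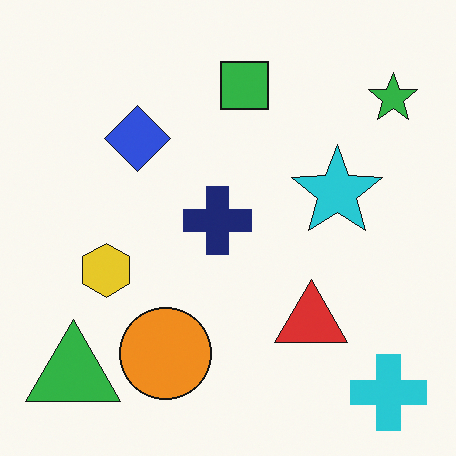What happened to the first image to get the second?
This is the original image overlaid with an additional green triangle.

A green triangle appears in the second image that is absent from the first.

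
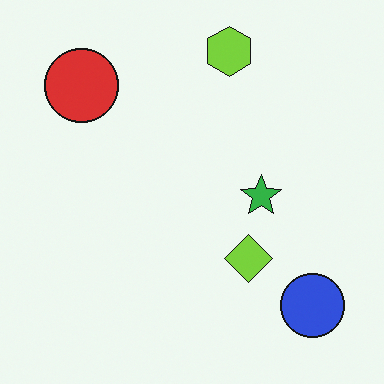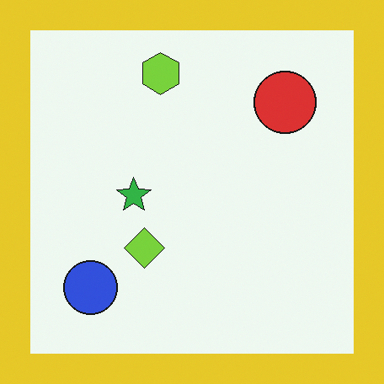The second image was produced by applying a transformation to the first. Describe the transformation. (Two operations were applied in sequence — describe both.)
Flipped horizontally (left ↔ right), then framed with a yellow border.

The blue circle is in the bottom-right of the first image and the bottom-left of the second — shapes on opposite sides of the vertical midline have swapped in a mirror flip. A solid yellow frame runs around the edge of the second image, with the content slightly shrunk inside it.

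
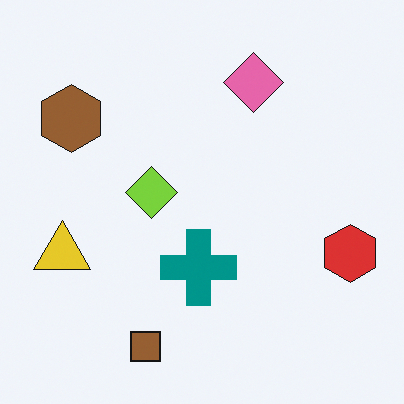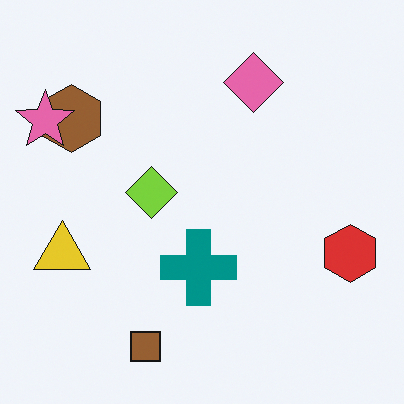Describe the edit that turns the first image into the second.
Overlaid with an additional pink star.

A pink star appears in the second image that is absent from the first.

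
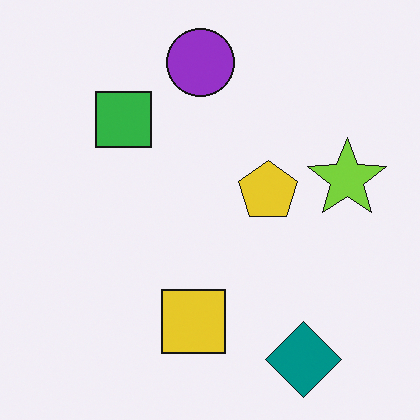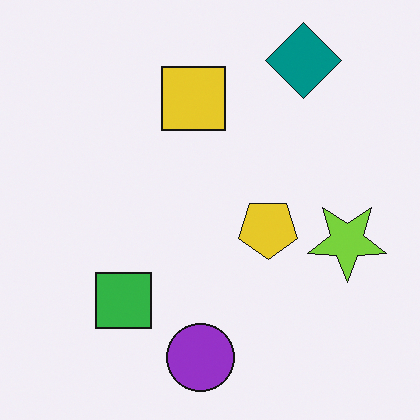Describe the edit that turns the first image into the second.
The transformation is: flipped vertically (top ↔ bottom).

The teal diamond is in the bottom-right of the first image and the top-right of the second — shapes on opposite sides of the horizontal midline have swapped in a mirror flip.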